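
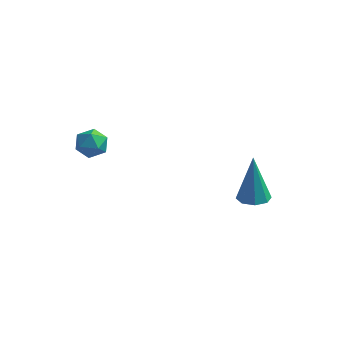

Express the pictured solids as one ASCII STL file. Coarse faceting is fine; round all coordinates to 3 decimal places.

solid 
facet normal 0.081 -0.178 -0.981
outer loop
vertex 1.97 1.988 -4.881
vertex 1.317 1.737 -4.889
vertex 1.606 2.368 -4.98
endloop
endfacet
facet normal 0.675 0.704 0.220
outer loop
vertex 1.97 1.988 -4.881
vertex 1.606 2.368 -4.98
vertex 1.143 2.123 -2.771
endloop
endfacet
facet normal 0.081 -0.179 -0.981
outer loop
vertex 1.606 2.368 -4.98
vertex 1.317 1.737 -4.889
vertex 1.072 2.378 -5.026
endloop
endfacet
facet normal 0.009 0.994 0.112
outer loop
vertex 1.606 2.368 -4.98
vertex 1.072 2.378 -5.026
vertex 1.143 2.123 -2.771
endloop
endfacet
facet normal 0.080 -0.179 -0.981
outer loop
vertex 1.072 2.378 -5.026
vertex 1.317 1.737 -4.889
vertex 0.682 2.013 -4.991
endloop
endfacet
facet normal -0.675 0.731 0.104
outer loop
vertex 1.072 2.378 -5.026
vertex 0.682 2.013 -4.991
vertex 1.143 2.123 -2.771
endloop
endfacet
facet normal 0.080 -0.178 -0.981
outer loop
vertex 0.682 2.013 -4.991
vertex 1.317 1.737 -4.889
vertex 0.663 1.486 -4.897
endloop
endfacet
facet normal -0.977 0.071 0.199
outer loop
vertex 0.682 2.013 -4.991
vertex 0.663 1.486 -4.897
vertex 1.143 2.123 -2.771
endloop
endfacet
facet normal 0.080 -0.178 -0.981
outer loop
vertex 0.663 1.486 -4.897
vertex 1.317 1.737 -4.889
vertex 1.028 1.106 -4.798
endloop
endfacet
facet normal -0.720 -0.603 0.343
outer loop
vertex 0.663 1.486 -4.897
vertex 1.028 1.106 -4.798
vertex 1.143 2.123 -2.771
endloop
endfacet
facet normal 0.081 -0.179 -0.981
outer loop
vertex 1.028 1.106 -4.798
vertex 1.317 1.737 -4.889
vertex 1.562 1.096 -4.752
endloop
endfacet
facet normal -0.055 -0.891 0.450
outer loop
vertex 1.028 1.106 -4.798
vertex 1.562 1.096 -4.752
vertex 1.143 2.123 -2.771
endloop
endfacet
facet normal 0.080 -0.179 -0.981
outer loop
vertex 1.562 1.096 -4.752
vertex 1.317 1.737 -4.889
vertex 1.952 1.461 -4.787
endloop
endfacet
facet normal 0.629 -0.628 0.459
outer loop
vertex 1.562 1.096 -4.752
vertex 1.952 1.461 -4.787
vertex 1.143 2.123 -2.771
endloop
endfacet
facet normal 0.080 -0.178 -0.981
outer loop
vertex 1.952 1.461 -4.787
vertex 1.317 1.737 -4.889
vertex 1.97 1.988 -4.881
endloop
endfacet
facet normal 0.931 0.033 0.363
outer loop
vertex 1.952 1.461 -4.787
vertex 1.97 1.988 -4.881
vertex 1.143 2.123 -2.771
endloop
endfacet
facet normal -0.985 0.154 -0.083
outer loop
vertex -4.304 -1.768 -0.062
vertex -4.399 -2.451 -0.204
vertex -4.42 -2.225 0.462
endloop
endfacet
facet normal -0.694 0.612 0.380
outer loop
vertex -4.304 -1.768 -0.062
vertex -4.42 -2.225 0.462
vertex -3.934 -1.72 0.536
endloop
endfacet
facet normal -0.188 0.982 0.037
outer loop
vertex -4.304 -1.768 -0.062
vertex -3.934 -1.72 0.536
vertex -3.613 -1.635 -0.085
endloop
endfacet
facet normal -0.166 0.752 -0.638
outer loop
vertex -4.304 -1.768 -0.062
vertex -3.613 -1.635 -0.085
vertex -3.9 -2.087 -0.543
endloop
endfacet
facet normal -0.659 0.240 -0.713
outer loop
vertex -4.304 -1.768 -0.062
vertex -3.9 -2.087 -0.543
vertex -4.399 -2.451 -0.204
endloop
endfacet
facet normal -0.379 0.234 0.895
outer loop
vertex -3.934 -1.72 0.536
vertex -4.42 -2.225 0.462
vertex -3.8 -2.373 0.763
endloop
endfacet
facet normal -0.848 -0.509 0.146
outer loop
vertex -4.42 -2.225 0.462
vertex -4.399 -2.451 -0.204
vertex -4.087 -2.825 0.305
endloop
endfacet
facet normal -0.323 -0.369 -0.872
outer loop
vertex -4.399 -2.451 -0.204
vertex -3.9 -2.087 -0.543
vertex -3.766 -2.74 -0.316
endloop
endfacet
facet normal 0.474 0.460 -0.751
outer loop
vertex -3.9 -2.087 -0.543
vertex -3.613 -1.635 -0.085
vertex -3.28 -2.235 -0.242
endloop
endfacet
facet normal 0.440 0.831 0.341
outer loop
vertex -3.613 -1.635 -0.085
vertex -3.934 -1.72 0.536
vertex -3.301 -2.009 0.424
endloop
endfacet
facet normal 0.166 -0.752 0.638
outer loop
vertex -3.396 -2.692 0.282
vertex -3.8 -2.373 0.763
vertex -4.087 -2.825 0.305
endloop
endfacet
facet normal 0.188 -0.982 -0.037
outer loop
vertex -3.396 -2.692 0.282
vertex -4.087 -2.825 0.305
vertex -3.766 -2.74 -0.316
endloop
endfacet
facet normal 0.694 -0.612 -0.380
outer loop
vertex -3.396 -2.692 0.282
vertex -3.766 -2.74 -0.316
vertex -3.28 -2.235 -0.242
endloop
endfacet
facet normal 0.985 -0.154 0.083
outer loop
vertex -3.396 -2.692 0.282
vertex -3.28 -2.235 -0.242
vertex -3.301 -2.009 0.424
endloop
endfacet
facet normal 0.659 -0.240 0.713
outer loop
vertex -3.396 -2.692 0.282
vertex -3.301 -2.009 0.424
vertex -3.8 -2.373 0.763
endloop
endfacet
facet normal -0.474 -0.460 0.751
outer loop
vertex -4.087 -2.825 0.305
vertex -3.8 -2.373 0.763
vertex -4.42 -2.225 0.462
endloop
endfacet
facet normal -0.440 -0.831 -0.341
outer loop
vertex -3.766 -2.74 -0.316
vertex -4.087 -2.825 0.305
vertex -4.399 -2.451 -0.204
endloop
endfacet
facet normal 0.379 -0.234 -0.895
outer loop
vertex -3.28 -2.235 -0.242
vertex -3.766 -2.74 -0.316
vertex -3.9 -2.087 -0.543
endloop
endfacet
facet normal 0.848 0.509 -0.146
outer loop
vertex -3.301 -2.009 0.424
vertex -3.28 -2.235 -0.242
vertex -3.613 -1.635 -0.085
endloop
endfacet
facet normal 0.323 0.369 0.872
outer loop
vertex -3.8 -2.373 0.763
vertex -3.301 -2.009 0.424
vertex -3.934 -1.72 0.536
endloop
endfacet

endsolid


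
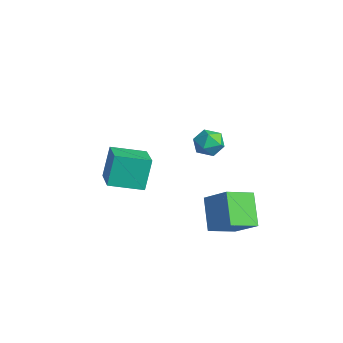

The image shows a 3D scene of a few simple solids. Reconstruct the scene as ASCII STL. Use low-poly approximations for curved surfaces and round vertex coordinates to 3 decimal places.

solid 
facet normal -0.682 0.218 0.698
outer loop
vertex 1.803 2.073 -1.025
vertex 1.674 3.612 -1.633
vertex 0.488 1.523 -2.139
endloop
endfacet
facet normal 0.077 -0.927 0.366
outer loop
vertex 1.846 1.088 -3.527
vertex 1.803 2.073 -1.025
vertex 0.488 1.523 -2.139
endloop
endfacet
facet normal -0.682 0.218 0.698
outer loop
vertex 0.488 1.523 -2.139
vertex 1.674 3.612 -1.633
vertex 0.359 3.062 -2.747
endloop
endfacet
facet normal -0.727 -0.304 -0.616
outer loop
vertex 0.359 3.062 -2.747
vertex 1.846 1.088 -3.527
vertex 0.488 1.523 -2.139
endloop
endfacet
facet normal 0.727 0.304 0.616
outer loop
vertex 1.803 2.073 -1.025
vertex 3.032 3.177 -3.021
vertex 1.674 3.612 -1.633
endloop
endfacet
facet normal 0.077 -0.927 0.366
outer loop
vertex 3.161 1.638 -2.413
vertex 1.803 2.073 -1.025
vertex 1.846 1.088 -3.527
endloop
endfacet
facet normal 0.727 0.304 0.616
outer loop
vertex 3.161 1.638 -2.413
vertex 3.032 3.177 -3.021
vertex 1.803 2.073 -1.025
endloop
endfacet
facet normal -0.077 0.927 -0.366
outer loop
vertex 1.674 3.612 -1.633
vertex 3.032 3.177 -3.021
vertex 0.359 3.062 -2.747
endloop
endfacet
facet normal -0.727 -0.304 -0.616
outer loop
vertex 1.717 2.627 -4.135
vertex 1.846 1.088 -3.527
vertex 0.359 3.062 -2.747
endloop
endfacet
facet normal -0.077 0.927 -0.366
outer loop
vertex 0.359 3.062 -2.747
vertex 3.032 3.177 -3.021
vertex 1.717 2.627 -4.135
endloop
endfacet
facet normal 0.682 -0.218 -0.698
outer loop
vertex 1.717 2.627 -4.135
vertex 3.161 1.638 -2.413
vertex 1.846 1.088 -3.527
endloop
endfacet
facet normal 0.682 -0.218 -0.698
outer loop
vertex 3.032 3.177 -3.021
vertex 3.161 1.638 -2.413
vertex 1.717 2.627 -4.135
endloop
endfacet
facet normal -0.975 0.167 0.144
outer loop
vertex 0.703 1.931 2.24
vertex 0.544 1.102 2.124
vertex 0.71 1.399 2.905
endloop
endfacet
facet normal -0.580 0.633 0.513
outer loop
vertex 0.703 1.931 2.24
vertex 0.71 1.399 2.905
vertex 1.308 2.002 2.836
endloop
endfacet
facet normal -0.166 0.985 0.051
outer loop
vertex 0.703 1.931 2.24
vertex 1.308 2.002 2.836
vertex 1.51 2.079 2.012
endloop
endfacet
facet normal -0.306 0.737 -0.603
outer loop
vertex 0.703 1.931 2.24
vertex 1.51 2.079 2.012
vertex 1.038 1.523 1.572
endloop
endfacet
facet normal -0.806 0.231 -0.545
outer loop
vertex 0.703 1.931 2.24
vertex 1.038 1.523 1.572
vertex 0.544 1.102 2.124
endloop
endfacet
facet normal -0.156 0.263 0.952
outer loop
vertex 1.308 2.002 2.836
vertex 0.71 1.399 2.905
vertex 1.522 1.217 3.088
endloop
endfacet
facet normal -0.796 -0.490 0.356
outer loop
vertex 0.71 1.399 2.905
vertex 0.544 1.102 2.124
vertex 1.05 0.661 2.648
endloop
endfacet
facet normal -0.521 -0.386 -0.761
outer loop
vertex 0.544 1.102 2.124
vertex 1.038 1.523 1.572
vertex 1.252 0.738 1.824
endloop
endfacet
facet normal 0.289 0.431 -0.855
outer loop
vertex 1.038 1.523 1.572
vertex 1.51 2.079 2.012
vertex 1.85 1.341 1.755
endloop
endfacet
facet normal 0.515 0.833 0.204
outer loop
vertex 1.51 2.079 2.012
vertex 1.308 2.002 2.836
vertex 2.016 1.638 2.536
endloop
endfacet
facet normal 0.306 -0.737 0.603
outer loop
vertex 1.857 0.809 2.42
vertex 1.522 1.217 3.088
vertex 1.05 0.661 2.648
endloop
endfacet
facet normal 0.166 -0.985 -0.051
outer loop
vertex 1.857 0.809 2.42
vertex 1.05 0.661 2.648
vertex 1.252 0.738 1.824
endloop
endfacet
facet normal 0.580 -0.633 -0.513
outer loop
vertex 1.857 0.809 2.42
vertex 1.252 0.738 1.824
vertex 1.85 1.341 1.755
endloop
endfacet
facet normal 0.975 -0.167 -0.144
outer loop
vertex 1.857 0.809 2.42
vertex 1.85 1.341 1.755
vertex 2.016 1.638 2.536
endloop
endfacet
facet normal 0.806 -0.231 0.545
outer loop
vertex 1.857 0.809 2.42
vertex 2.016 1.638 2.536
vertex 1.522 1.217 3.088
endloop
endfacet
facet normal -0.289 -0.431 0.855
outer loop
vertex 1.05 0.661 2.648
vertex 1.522 1.217 3.088
vertex 0.71 1.399 2.905
endloop
endfacet
facet normal -0.515 -0.833 -0.204
outer loop
vertex 1.252 0.738 1.824
vertex 1.05 0.661 2.648
vertex 0.544 1.102 2.124
endloop
endfacet
facet normal 0.156 -0.263 -0.952
outer loop
vertex 1.85 1.341 1.755
vertex 1.252 0.738 1.824
vertex 1.038 1.523 1.572
endloop
endfacet
facet normal 0.796 0.490 -0.356
outer loop
vertex 2.016 1.638 2.536
vertex 1.85 1.341 1.755
vertex 1.51 2.079 2.012
endloop
endfacet
facet normal 0.521 0.386 0.761
outer loop
vertex 1.522 1.217 3.088
vertex 2.016 1.638 2.536
vertex 1.308 2.002 2.836
endloop
endfacet
facet normal -0.914 0.266 -0.306
outer loop
vertex -4.978 -1.077 -1.017
vertex -4.328 0.654 -1.456
vertex -4.57 -1.67 -2.753
endloop
endfacet
facet normal -0.342 -0.911 0.231
outer loop
vertex -2.632 -2.234 -2.104
vertex -4.978 -1.077 -1.017
vertex -4.57 -1.67 -2.753
endloop
endfacet
facet normal -0.914 0.266 -0.306
outer loop
vertex -4.57 -1.67 -2.753
vertex -4.328 0.654 -1.456
vertex -3.92 0.06 -3.192
endloop
endfacet
facet normal 0.217 -0.316 -0.924
outer loop
vertex -3.92 0.06 -3.192
vertex -2.632 -2.234 -2.104
vertex -4.57 -1.67 -2.753
endloop
endfacet
facet normal -0.217 0.316 0.924
outer loop
vertex -4.978 -1.077 -1.017
vertex -2.39 0.09 -0.807
vertex -4.328 0.654 -1.456
endloop
endfacet
facet normal -0.342 -0.911 0.231
outer loop
vertex -3.04 -1.64 -0.368
vertex -4.978 -1.077 -1.017
vertex -2.632 -2.234 -2.104
endloop
endfacet
facet normal -0.217 0.316 0.923
outer loop
vertex -3.04 -1.64 -0.368
vertex -2.39 0.09 -0.807
vertex -4.978 -1.077 -1.017
endloop
endfacet
facet normal 0.342 0.911 -0.231
outer loop
vertex -4.328 0.654 -1.456
vertex -2.39 0.09 -0.807
vertex -3.92 0.06 -3.192
endloop
endfacet
facet normal 0.218 -0.316 -0.924
outer loop
vertex -1.982 -0.503 -2.543
vertex -2.632 -2.234 -2.104
vertex -3.92 0.06 -3.192
endloop
endfacet
facet normal 0.342 0.911 -0.231
outer loop
vertex -3.92 0.06 -3.192
vertex -2.39 0.09 -0.807
vertex -1.982 -0.503 -2.543
endloop
endfacet
facet normal 0.914 -0.266 0.306
outer loop
vertex -1.982 -0.503 -2.543
vertex -3.04 -1.64 -0.368
vertex -2.632 -2.234 -2.104
endloop
endfacet
facet normal 0.914 -0.266 0.306
outer loop
vertex -2.39 0.09 -0.807
vertex -3.04 -1.64 -0.368
vertex -1.982 -0.503 -2.543
endloop
endfacet

endsolid


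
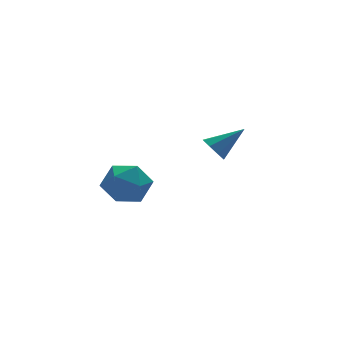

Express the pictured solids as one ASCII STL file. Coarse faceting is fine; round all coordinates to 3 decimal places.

solid 
facet normal -0.807 0.056 -0.587
outer loop
vertex 2.454 -1.972 2.894
vertex 2.065 -2.419 3.386
vertex 2.174 -1.66 3.309
endloop
endfacet
facet normal 0.620 0.768 -0.159
outer loop
vertex 2.454 -1.972 2.894
vertex 2.174 -1.66 3.309
vertex 3.535 -2.521 4.454
endloop
endfacet
facet normal -0.807 0.056 -0.587
outer loop
vertex 2.174 -1.66 3.309
vertex 2.065 -2.419 3.386
vertex 1.83 -1.793 3.769
endloop
endfacet
facet normal 0.212 0.885 0.414
outer loop
vertex 2.174 -1.66 3.309
vertex 1.83 -1.793 3.769
vertex 3.535 -2.521 4.454
endloop
endfacet
facet normal -0.808 0.056 -0.587
outer loop
vertex 1.83 -1.793 3.769
vertex 2.065 -2.419 3.386
vertex 1.624 -2.292 4.005
endloop
endfacet
facet normal -0.148 0.472 0.869
outer loop
vertex 1.83 -1.793 3.769
vertex 1.624 -2.292 4.005
vertex 3.535 -2.521 4.454
endloop
endfacet
facet normal -0.808 0.057 -0.587
outer loop
vertex 1.624 -2.292 4.005
vertex 2.065 -2.419 3.386
vertex 1.676 -2.866 3.878
endloop
endfacet
facet normal -0.249 -0.231 0.941
outer loop
vertex 1.624 -2.292 4.005
vertex 1.676 -2.866 3.878
vertex 3.535 -2.521 4.454
endloop
endfacet
facet normal -0.808 0.056 -0.587
outer loop
vertex 1.676 -2.866 3.878
vertex 2.065 -2.419 3.386
vertex 1.956 -3.177 3.463
endloop
endfacet
facet normal -0.031 -0.810 0.586
outer loop
vertex 1.676 -2.866 3.878
vertex 1.956 -3.177 3.463
vertex 3.535 -2.521 4.454
endloop
endfacet
facet normal -0.807 0.056 -0.587
outer loop
vertex 1.956 -3.177 3.463
vertex 2.065 -2.419 3.386
vertex 2.3 -3.044 3.003
endloop
endfacet
facet normal 0.376 -0.926 0.014
outer loop
vertex 1.956 -3.177 3.463
vertex 2.3 -3.044 3.003
vertex 3.535 -2.521 4.454
endloop
endfacet
facet normal -0.808 0.056 -0.587
outer loop
vertex 2.3 -3.044 3.003
vertex 2.065 -2.419 3.386
vertex 2.506 -2.545 2.767
endloop
endfacet
facet normal 0.736 -0.513 -0.442
outer loop
vertex 2.3 -3.044 3.003
vertex 2.506 -2.545 2.767
vertex 3.535 -2.521 4.454
endloop
endfacet
facet normal -0.808 0.057 -0.587
outer loop
vertex 2.506 -2.545 2.767
vertex 2.065 -2.419 3.386
vertex 2.454 -1.972 2.894
endloop
endfacet
facet normal 0.837 0.190 -0.513
outer loop
vertex 2.506 -2.545 2.767
vertex 2.454 -1.972 2.894
vertex 3.535 -2.521 4.454
endloop
endfacet
facet normal -0.789 0.235 0.567
outer loop
vertex -3.798 -3.601 2.873
vertex -3.406 -4.368 3.736
vertex -3.05 -3.202 3.749
endloop
endfacet
facet normal -0.600 0.785 0.154
outer loop
vertex -3.798 -3.601 2.873
vertex -3.05 -3.202 3.749
vertex -2.881 -2.846 2.594
endloop
endfacet
facet normal -0.630 0.571 -0.526
outer loop
vertex -3.798 -3.601 2.873
vertex -2.881 -2.846 2.594
vertex -3.133 -3.793 1.868
endloop
endfacet
facet normal -0.838 -0.112 -0.533
outer loop
vertex -3.798 -3.601 2.873
vertex -3.133 -3.793 1.868
vertex -3.457 -4.734 2.574
endloop
endfacet
facet normal -0.937 -0.319 0.142
outer loop
vertex -3.798 -3.601 2.873
vertex -3.457 -4.734 2.574
vertex -3.406 -4.368 3.736
endloop
endfacet
facet normal 0.078 0.949 0.304
outer loop
vertex -2.881 -2.846 2.594
vertex -3.05 -3.202 3.749
vertex -1.923 -3.146 3.286
endloop
endfacet
facet normal -0.229 0.059 0.972
outer loop
vertex -3.05 -3.202 3.749
vertex -3.406 -4.368 3.736
vertex -2.247 -4.087 3.992
endloop
endfacet
facet normal -0.467 -0.837 0.284
outer loop
vertex -3.406 -4.368 3.736
vertex -3.457 -4.734 2.574
vertex -2.499 -5.034 3.266
endloop
endfacet
facet normal -0.307 -0.501 -0.809
outer loop
vertex -3.457 -4.734 2.574
vertex -3.133 -3.793 1.868
vertex -2.33 -4.678 2.111
endloop
endfacet
facet normal 0.030 0.603 -0.797
outer loop
vertex -3.133 -3.793 1.868
vertex -2.881 -2.846 2.594
vertex -1.974 -3.512 2.124
endloop
endfacet
facet normal 0.838 0.112 0.533
outer loop
vertex -1.582 -4.279 2.987
vertex -1.923 -3.146 3.286
vertex -2.247 -4.087 3.992
endloop
endfacet
facet normal 0.630 -0.571 0.526
outer loop
vertex -1.582 -4.279 2.987
vertex -2.247 -4.087 3.992
vertex -2.499 -5.034 3.266
endloop
endfacet
facet normal 0.600 -0.785 -0.154
outer loop
vertex -1.582 -4.279 2.987
vertex -2.499 -5.034 3.266
vertex -2.33 -4.678 2.111
endloop
endfacet
facet normal 0.789 -0.235 -0.567
outer loop
vertex -1.582 -4.279 2.987
vertex -2.33 -4.678 2.111
vertex -1.974 -3.512 2.124
endloop
endfacet
facet normal 0.937 0.319 -0.142
outer loop
vertex -1.582 -4.279 2.987
vertex -1.974 -3.512 2.124
vertex -1.923 -3.146 3.286
endloop
endfacet
facet normal 0.307 0.501 0.809
outer loop
vertex -2.247 -4.087 3.992
vertex -1.923 -3.146 3.286
vertex -3.05 -3.202 3.749
endloop
endfacet
facet normal -0.030 -0.603 0.797
outer loop
vertex -2.499 -5.034 3.266
vertex -2.247 -4.087 3.992
vertex -3.406 -4.368 3.736
endloop
endfacet
facet normal -0.078 -0.949 -0.304
outer loop
vertex -2.33 -4.678 2.111
vertex -2.499 -5.034 3.266
vertex -3.457 -4.734 2.574
endloop
endfacet
facet normal 0.229 -0.059 -0.972
outer loop
vertex -1.974 -3.512 2.124
vertex -2.33 -4.678 2.111
vertex -3.133 -3.793 1.868
endloop
endfacet
facet normal 0.467 0.837 -0.284
outer loop
vertex -1.923 -3.146 3.286
vertex -1.974 -3.512 2.124
vertex -2.881 -2.846 2.594
endloop
endfacet

endsolid


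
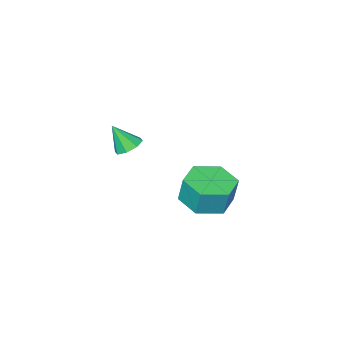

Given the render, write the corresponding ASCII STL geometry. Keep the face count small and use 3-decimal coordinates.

solid 
facet normal -0.348 0.407 -0.844
outer loop
vertex 2.078 -1.509 1.583
vertex 1.711 -1.22 1.874
vertex 2.227 -1.133 1.703
endloop
endfacet
facet normal 0.934 -0.353 -0.053
outer loop
vertex 2.078 -1.509 1.583
vertex 2.227 -1.133 1.703
vertex 2.089 -1.66 2.786
endloop
endfacet
facet normal -0.348 0.408 -0.844
outer loop
vertex 2.227 -1.133 1.703
vertex 1.711 -1.22 1.874
vertex 2.073 -0.809 1.923
endloop
endfacet
facet normal 0.929 0.272 0.251
outer loop
vertex 2.227 -1.133 1.703
vertex 2.073 -0.809 1.923
vertex 2.089 -1.66 2.786
endloop
endfacet
facet normal -0.350 0.408 -0.843
outer loop
vertex 2.073 -0.809 1.923
vertex 1.711 -1.22 1.874
vertex 1.708 -0.725 2.115
endloop
endfacet
facet normal 0.469 0.633 0.616
outer loop
vertex 2.073 -0.809 1.923
vertex 1.708 -0.725 2.115
vertex 2.089 -1.66 2.786
endloop
endfacet
facet normal -0.350 0.408 -0.843
outer loop
vertex 1.708 -0.725 2.115
vertex 1.711 -1.22 1.874
vertex 1.345 -0.931 2.166
endloop
endfacet
facet normal -0.180 0.524 0.832
outer loop
vertex 1.708 -0.725 2.115
vertex 1.345 -0.931 2.166
vertex 2.089 -1.66 2.786
endloop
endfacet
facet normal -0.350 0.408 -0.843
outer loop
vertex 1.345 -0.931 2.166
vertex 1.711 -1.22 1.874
vertex 1.196 -1.307 2.046
endloop
endfacet
facet normal -0.637 0.006 0.771
outer loop
vertex 1.345 -0.931 2.166
vertex 1.196 -1.307 2.046
vertex 2.089 -1.66 2.786
endloop
endfacet
facet normal -0.350 0.407 -0.843
outer loop
vertex 1.196 -1.307 2.046
vertex 1.711 -1.22 1.874
vertex 1.349 -1.631 1.826
endloop
endfacet
facet normal -0.632 -0.617 0.469
outer loop
vertex 1.196 -1.307 2.046
vertex 1.349 -1.631 1.826
vertex 2.089 -1.66 2.786
endloop
endfacet
facet normal -0.350 0.407 -0.844
outer loop
vertex 1.349 -1.631 1.826
vertex 1.711 -1.22 1.874
vertex 1.714 -1.715 1.634
endloop
endfacet
facet normal -0.172 -0.980 0.103
outer loop
vertex 1.349 -1.631 1.826
vertex 1.714 -1.715 1.634
vertex 2.089 -1.66 2.786
endloop
endfacet
facet normal -0.349 0.407 -0.844
outer loop
vertex 1.714 -1.715 1.634
vertex 1.711 -1.22 1.874
vertex 2.078 -1.509 1.583
endloop
endfacet
facet normal 0.477 -0.871 -0.114
outer loop
vertex 1.714 -1.715 1.634
vertex 2.078 -1.509 1.583
vertex 2.089 -1.66 2.786
endloop
endfacet
facet normal 0.028 -0.218 -0.975
outer loop
vertex 2.082 3.133 1.209
vertex 1.324 2.638 1.298
vertex 1.268 3.524 1.098
endloop
endfacet
facet normal 0.446 0.876 -0.184
outer loop
vertex 2.082 3.133 1.209
vertex 1.268 3.524 1.098
vertex 2.054 3.358 2.213
endloop
endfacet
facet normal 0.444 0.877 -0.183
outer loop
vertex 2.054 3.358 2.213
vertex 1.268 3.524 1.098
vertex 1.239 3.748 2.103
endloop
endfacet
facet normal -0.028 0.217 0.976
outer loop
vertex 2.054 3.358 2.213
vertex 1.239 3.748 2.103
vertex 1.296 2.862 2.302
endloop
endfacet
facet normal 0.028 -0.218 -0.975
outer loop
vertex 1.268 3.524 1.098
vertex 1.324 2.638 1.298
vertex 0.51 3.028 1.187
endloop
endfacet
facet normal -0.553 0.810 -0.196
outer loop
vertex 1.268 3.524 1.098
vertex 0.51 3.028 1.187
vertex 1.239 3.748 2.103
endloop
endfacet
facet normal -0.552 0.810 -0.197
outer loop
vertex 1.239 3.748 2.103
vertex 0.51 3.028 1.187
vertex 0.481 3.253 2.192
endloop
endfacet
facet normal -0.027 0.217 0.976
outer loop
vertex 1.239 3.748 2.103
vertex 0.481 3.253 2.192
vertex 1.296 2.862 2.302
endloop
endfacet
facet normal 0.028 -0.218 -0.975
outer loop
vertex 0.51 3.028 1.187
vertex 1.324 2.638 1.298
vertex 0.566 2.142 1.387
endloop
endfacet
facet normal -0.998 -0.066 -0.014
outer loop
vertex 0.51 3.028 1.187
vertex 0.566 2.142 1.387
vertex 0.481 3.253 2.192
endloop
endfacet
facet normal -0.998 -0.067 -0.013
outer loop
vertex 0.481 3.253 2.192
vertex 0.566 2.142 1.387
vertex 0.538 2.367 2.391
endloop
endfacet
facet normal -0.027 0.217 0.976
outer loop
vertex 0.481 3.253 2.192
vertex 0.538 2.367 2.391
vertex 1.296 2.862 2.302
endloop
endfacet
facet normal 0.028 -0.217 -0.976
outer loop
vertex 0.566 2.142 1.387
vertex 1.324 2.638 1.298
vertex 1.381 1.752 1.497
endloop
endfacet
facet normal -0.444 -0.877 0.184
outer loop
vertex 0.566 2.142 1.387
vertex 1.381 1.752 1.497
vertex 0.538 2.367 2.391
endloop
endfacet
facet normal -0.446 -0.876 0.182
outer loop
vertex 0.538 2.367 2.391
vertex 1.381 1.752 1.497
vertex 1.352 1.976 2.502
endloop
endfacet
facet normal -0.028 0.218 0.975
outer loop
vertex 0.538 2.367 2.391
vertex 1.352 1.976 2.502
vertex 1.296 2.862 2.302
endloop
endfacet
facet normal 0.027 -0.217 -0.976
outer loop
vertex 1.381 1.752 1.497
vertex 1.324 2.638 1.298
vertex 2.139 2.247 1.408
endloop
endfacet
facet normal 0.552 -0.810 0.197
outer loop
vertex 1.381 1.752 1.497
vertex 2.139 2.247 1.408
vertex 1.352 1.976 2.502
endloop
endfacet
facet normal 0.553 -0.810 0.197
outer loop
vertex 1.352 1.976 2.502
vertex 2.139 2.247 1.408
vertex 2.11 2.472 2.413
endloop
endfacet
facet normal -0.028 0.218 0.975
outer loop
vertex 1.352 1.976 2.502
vertex 2.11 2.472 2.413
vertex 1.296 2.862 2.302
endloop
endfacet
facet normal 0.027 -0.217 -0.976
outer loop
vertex 2.139 2.247 1.408
vertex 1.324 2.638 1.298
vertex 2.082 3.133 1.209
endloop
endfacet
facet normal 0.998 0.067 0.014
outer loop
vertex 2.139 2.247 1.408
vertex 2.082 3.133 1.209
vertex 2.11 2.472 2.413
endloop
endfacet
facet normal 0.998 0.066 0.013
outer loop
vertex 2.11 2.472 2.413
vertex 2.082 3.133 1.209
vertex 2.054 3.358 2.213
endloop
endfacet
facet normal -0.028 0.218 0.975
outer loop
vertex 2.11 2.472 2.413
vertex 2.054 3.358 2.213
vertex 1.296 2.862 2.302
endloop
endfacet

endsolid


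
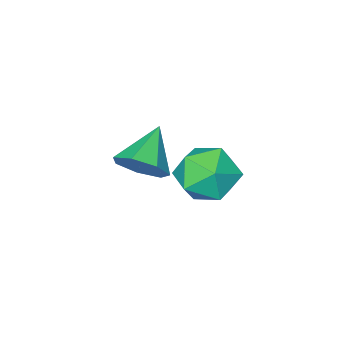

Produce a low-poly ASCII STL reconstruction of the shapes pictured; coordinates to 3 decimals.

solid 
facet normal -0.896 0.373 -0.242
outer loop
vertex -2.606 0.661 0.88
vertex -3.011 0.199 1.667
vertex -2.651 1.126 1.763
endloop
endfacet
facet normal -0.371 0.814 -0.447
outer loop
vertex -2.606 0.661 0.88
vertex -2.651 1.126 1.763
vertex -1.826 1.195 1.204
endloop
endfacet
facet normal 0.058 0.455 -0.889
outer loop
vertex -2.606 0.661 0.88
vertex -1.826 1.195 1.204
vertex -1.677 0.312 0.762
endloop
endfacet
facet normal -0.200 -0.208 -0.957
outer loop
vertex -2.606 0.661 0.88
vertex -1.677 0.312 0.762
vertex -2.41 -0.304 1.049
endloop
endfacet
facet normal -0.789 -0.258 -0.557
outer loop
vertex -2.606 0.661 0.88
vertex -2.41 -0.304 1.049
vertex -3.011 0.199 1.667
endloop
endfacet
facet normal 0.006 0.991 0.131
outer loop
vertex -1.826 1.195 1.204
vertex -2.651 1.126 1.763
vertex -1.75 1.064 2.191
endloop
endfacet
facet normal -0.842 0.279 0.462
outer loop
vertex -2.651 1.126 1.763
vertex -3.011 0.199 1.667
vertex -2.483 0.448 2.478
endloop
endfacet
facet normal -0.669 -0.742 -0.047
outer loop
vertex -3.011 0.199 1.667
vertex -2.41 -0.304 1.049
vertex -2.334 -0.435 2.036
endloop
endfacet
facet normal 0.284 -0.661 -0.694
outer loop
vertex -2.41 -0.304 1.049
vertex -1.677 0.312 0.762
vertex -1.509 -0.366 1.477
endloop
endfacet
facet normal 0.702 0.410 -0.583
outer loop
vertex -1.677 0.312 0.762
vertex -1.826 1.195 1.204
vertex -1.149 0.561 1.573
endloop
endfacet
facet normal 0.200 0.208 0.957
outer loop
vertex -1.554 0.099 2.36
vertex -1.75 1.064 2.191
vertex -2.483 0.448 2.478
endloop
endfacet
facet normal -0.058 -0.455 0.889
outer loop
vertex -1.554 0.099 2.36
vertex -2.483 0.448 2.478
vertex -2.334 -0.435 2.036
endloop
endfacet
facet normal 0.371 -0.814 0.447
outer loop
vertex -1.554 0.099 2.36
vertex -2.334 -0.435 2.036
vertex -1.509 -0.366 1.477
endloop
endfacet
facet normal 0.896 -0.373 0.242
outer loop
vertex -1.554 0.099 2.36
vertex -1.509 -0.366 1.477
vertex -1.149 0.561 1.573
endloop
endfacet
facet normal 0.789 0.258 0.557
outer loop
vertex -1.554 0.099 2.36
vertex -1.149 0.561 1.573
vertex -1.75 1.064 2.191
endloop
endfacet
facet normal -0.284 0.661 0.694
outer loop
vertex -2.483 0.448 2.478
vertex -1.75 1.064 2.191
vertex -2.651 1.126 1.763
endloop
endfacet
facet normal -0.702 -0.410 0.583
outer loop
vertex -2.334 -0.435 2.036
vertex -2.483 0.448 2.478
vertex -3.011 0.199 1.667
endloop
endfacet
facet normal -0.006 -0.991 -0.131
outer loop
vertex -1.509 -0.366 1.477
vertex -2.334 -0.435 2.036
vertex -2.41 -0.304 1.049
endloop
endfacet
facet normal 0.842 -0.279 -0.462
outer loop
vertex -1.149 0.561 1.573
vertex -1.509 -0.366 1.477
vertex -1.677 0.312 0.762
endloop
endfacet
facet normal 0.669 0.742 0.047
outer loop
vertex -1.75 1.064 2.191
vertex -1.149 0.561 1.573
vertex -1.826 1.195 1.204
endloop
endfacet
facet normal 0.726 0.370 -0.580
outer loop
vertex -1.642 -2.27 0.85
vertex -2.098 -2.459 0.159
vertex -2.099 -1.742 0.615
endloop
endfacet
facet normal -0.060 0.362 0.930
outer loop
vertex -1.642 -2.27 0.85
vertex -2.099 -1.742 0.615
vertex -3.202 -3.021 1.041
endloop
endfacet
facet normal 0.725 0.370 -0.580
outer loop
vertex -2.099 -1.742 0.615
vertex -2.098 -2.459 0.159
vertex -2.556 -1.754 0.036
endloop
endfacet
facet normal -0.594 0.664 0.455
outer loop
vertex -2.099 -1.742 0.615
vertex -2.556 -1.754 0.036
vertex -3.202 -3.021 1.041
endloop
endfacet
facet normal 0.725 0.370 -0.581
outer loop
vertex -2.556 -1.754 0.036
vertex -2.098 -2.459 0.159
vertex -2.668 -2.297 -0.45
endloop
endfacet
facet normal -0.926 0.340 -0.166
outer loop
vertex -2.556 -1.754 0.036
vertex -2.668 -2.297 -0.45
vertex -3.202 -3.021 1.041
endloop
endfacet
facet normal 0.725 0.369 -0.581
outer loop
vertex -2.668 -2.297 -0.45
vertex -2.098 -2.459 0.159
vertex -2.352 -2.962 -0.478
endloop
endfacet
facet normal -0.807 -0.364 -0.466
outer loop
vertex -2.668 -2.297 -0.45
vertex -2.352 -2.962 -0.478
vertex -3.202 -3.021 1.041
endloop
endfacet
facet normal 0.725 0.369 -0.581
outer loop
vertex -2.352 -2.962 -0.478
vertex -2.098 -2.459 0.159
vertex -1.844 -3.249 -0.026
endloop
endfacet
facet normal -0.326 -0.920 -0.218
outer loop
vertex -2.352 -2.962 -0.478
vertex -1.844 -3.249 -0.026
vertex -3.202 -3.021 1.041
endloop
endfacet
facet normal 0.726 0.369 -0.580
outer loop
vertex -1.844 -3.249 -0.026
vertex -2.098 -2.459 0.159
vertex -1.528 -2.941 0.565
endloop
endfacet
facet normal 0.154 -0.908 0.390
outer loop
vertex -1.844 -3.249 -0.026
vertex -1.528 -2.941 0.565
vertex -3.202 -3.021 1.041
endloop
endfacet
facet normal 0.726 0.370 -0.580
outer loop
vertex -1.528 -2.941 0.565
vertex -2.098 -2.459 0.159
vertex -1.642 -2.27 0.85
endloop
endfacet
facet normal 0.272 -0.337 0.901
outer loop
vertex -1.528 -2.941 0.565
vertex -1.642 -2.27 0.85
vertex -3.202 -3.021 1.041
endloop
endfacet

endsolid


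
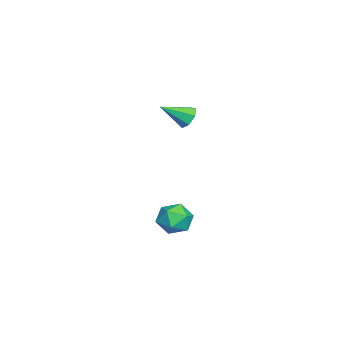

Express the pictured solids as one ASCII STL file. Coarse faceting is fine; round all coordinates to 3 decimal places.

solid 
facet normal -0.749 0.500 0.434
outer loop
vertex 0.923 2.99 -0.791
vertex 1.386 3.162 -0.19
vertex 1.35 3.64 -0.803
endloop
endfacet
facet normal -0.806 0.524 -0.276
outer loop
vertex 0.923 2.99 -0.791
vertex 1.35 3.64 -0.803
vertex 1.287 3.205 -1.444
endloop
endfacet
facet normal -0.843 -0.145 -0.518
outer loop
vertex 0.923 2.99 -0.791
vertex 1.287 3.205 -1.444
vertex 1.284 2.457 -1.229
endloop
endfacet
facet normal -0.810 -0.585 0.044
outer loop
vertex 0.923 2.99 -0.791
vertex 1.284 2.457 -1.229
vertex 1.345 2.431 -0.453
endloop
endfacet
facet normal -0.752 -0.185 0.632
outer loop
vertex 0.923 2.99 -0.791
vertex 1.345 2.431 -0.453
vertex 1.386 3.162 -0.19
endloop
endfacet
facet normal -0.209 0.819 -0.535
outer loop
vertex 1.287 3.205 -1.444
vertex 1.35 3.64 -0.803
vertex 1.975 3.509 -1.247
endloop
endfacet
facet normal -0.119 0.780 0.615
outer loop
vertex 1.35 3.64 -0.803
vertex 1.386 3.162 -0.19
vertex 2.036 3.483 -0.471
endloop
endfacet
facet normal -0.122 -0.330 0.936
outer loop
vertex 1.386 3.162 -0.19
vertex 1.345 2.431 -0.453
vertex 2.033 2.735 -0.256
endloop
endfacet
facet normal -0.216 -0.976 -0.016
outer loop
vertex 1.345 2.431 -0.453
vertex 1.284 2.457 -1.229
vertex 1.97 2.3 -0.897
endloop
endfacet
facet normal -0.269 -0.265 -0.926
outer loop
vertex 1.284 2.457 -1.229
vertex 1.287 3.205 -1.444
vertex 1.934 2.778 -1.51
endloop
endfacet
facet normal 0.810 0.585 -0.044
outer loop
vertex 2.397 2.95 -0.909
vertex 1.975 3.509 -1.247
vertex 2.036 3.483 -0.471
endloop
endfacet
facet normal 0.843 0.145 0.518
outer loop
vertex 2.397 2.95 -0.909
vertex 2.036 3.483 -0.471
vertex 2.033 2.735 -0.256
endloop
endfacet
facet normal 0.806 -0.524 0.276
outer loop
vertex 2.397 2.95 -0.909
vertex 2.033 2.735 -0.256
vertex 1.97 2.3 -0.897
endloop
endfacet
facet normal 0.749 -0.500 -0.434
outer loop
vertex 2.397 2.95 -0.909
vertex 1.97 2.3 -0.897
vertex 1.934 2.778 -1.51
endloop
endfacet
facet normal 0.752 0.185 -0.632
outer loop
vertex 2.397 2.95 -0.909
vertex 1.934 2.778 -1.51
vertex 1.975 3.509 -1.247
endloop
endfacet
facet normal 0.216 0.976 0.016
outer loop
vertex 2.036 3.483 -0.471
vertex 1.975 3.509 -1.247
vertex 1.35 3.64 -0.803
endloop
endfacet
facet normal 0.269 0.265 0.926
outer loop
vertex 2.033 2.735 -0.256
vertex 2.036 3.483 -0.471
vertex 1.386 3.162 -0.19
endloop
endfacet
facet normal 0.209 -0.819 0.535
outer loop
vertex 1.97 2.3 -0.897
vertex 2.033 2.735 -0.256
vertex 1.345 2.431 -0.453
endloop
endfacet
facet normal 0.119 -0.780 -0.615
outer loop
vertex 1.934 2.778 -1.51
vertex 1.97 2.3 -0.897
vertex 1.284 2.457 -1.229
endloop
endfacet
facet normal 0.122 0.330 -0.936
outer loop
vertex 1.975 3.509 -1.247
vertex 1.934 2.778 -1.51
vertex 1.287 3.205 -1.444
endloop
endfacet
facet normal -0.302 0.793 -0.529
outer loop
vertex -3.156 2.59 1.583
vertex -3.461 2.778 2.039
vertex -2.91 2.895 1.9
endloop
endfacet
facet normal 0.873 -0.353 -0.338
outer loop
vertex -3.156 2.59 1.583
vertex -2.91 2.895 1.9
vertex -3.059 1.722 2.741
endloop
endfacet
facet normal -0.302 0.793 -0.529
outer loop
vertex -2.91 2.895 1.9
vertex -3.461 2.778 2.039
vertex -3.08 3.111 2.321
endloop
endfacet
facet normal 0.940 0.112 0.322
outer loop
vertex -2.91 2.895 1.9
vertex -3.08 3.111 2.321
vertex -3.059 1.722 2.741
endloop
endfacet
facet normal -0.303 0.794 -0.528
outer loop
vertex -3.08 3.111 2.321
vertex -3.461 2.778 2.039
vertex -3.536 3.076 2.53
endloop
endfacet
facet normal 0.384 0.273 0.882
outer loop
vertex -3.08 3.111 2.321
vertex -3.536 3.076 2.53
vertex -3.059 1.722 2.741
endloop
endfacet
facet normal -0.302 0.794 -0.528
outer loop
vertex -3.536 3.076 2.53
vertex -3.461 2.778 2.039
vertex -3.936 2.817 2.369
endloop
endfacet
facet normal -0.379 0.011 0.925
outer loop
vertex -3.536 3.076 2.53
vertex -3.936 2.817 2.369
vertex -3.059 1.722 2.741
endloop
endfacet
facet normal -0.302 0.793 -0.528
outer loop
vertex -3.936 2.817 2.369
vertex -3.461 2.778 2.039
vertex -3.978 2.528 1.959
endloop
endfacet
facet normal -0.773 -0.478 0.416
outer loop
vertex -3.936 2.817 2.369
vertex -3.978 2.528 1.959
vertex -3.059 1.722 2.741
endloop
endfacet
facet normal -0.302 0.794 -0.528
outer loop
vertex -3.978 2.528 1.959
vertex -3.461 2.778 2.039
vertex -3.631 2.427 1.609
endloop
endfacet
facet normal -0.502 -0.825 -0.260
outer loop
vertex -3.978 2.528 1.959
vertex -3.631 2.427 1.609
vertex -3.059 1.722 2.741
endloop
endfacet
facet normal -0.301 0.794 -0.529
outer loop
vertex -3.631 2.427 1.609
vertex -3.461 2.778 2.039
vertex -3.156 2.59 1.583
endloop
endfacet
facet normal 0.231 -0.769 -0.596
outer loop
vertex -3.631 2.427 1.609
vertex -3.156 2.59 1.583
vertex -3.059 1.722 2.741
endloop
endfacet

endsolid


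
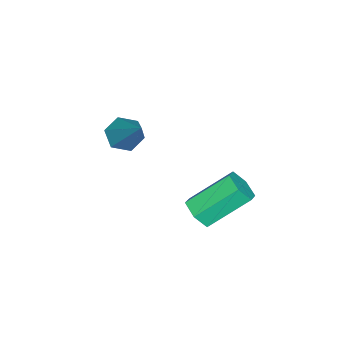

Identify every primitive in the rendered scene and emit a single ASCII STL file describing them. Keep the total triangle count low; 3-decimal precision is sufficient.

solid 
facet normal 0.475 -0.624 -0.621
outer loop
vertex -1.948 -0.772 -1.434
vertex -2.287 -1.188 -1.275
vertex -2.427 -0.863 -1.709
endloop
endfacet
facet normal 0.206 0.764 -0.612
outer loop
vertex -1.948 -0.772 -1.434
vertex -2.427 -0.863 -1.709
vertex -2.673 0.184 -0.484
endloop
endfacet
facet normal 0.206 0.764 -0.612
outer loop
vertex -2.673 0.184 -0.484
vertex -2.427 -0.863 -1.709
vertex -3.152 0.093 -0.759
endloop
endfacet
facet normal -0.475 0.625 0.620
outer loop
vertex -2.673 0.184 -0.484
vertex -3.152 0.093 -0.759
vertex -3.013 -0.232 -0.325
endloop
endfacet
facet normal 0.474 -0.625 -0.621
outer loop
vertex -2.427 -0.863 -1.709
vertex -2.287 -1.188 -1.275
vertex -2.767 -1.279 -1.55
endloop
endfacet
facet normal -0.638 0.242 -0.731
outer loop
vertex -2.427 -0.863 -1.709
vertex -2.767 -1.279 -1.55
vertex -3.152 0.093 -0.759
endloop
endfacet
facet normal -0.638 0.242 -0.731
outer loop
vertex -3.152 0.093 -0.759
vertex -2.767 -1.279 -1.55
vertex -3.492 -0.323 -0.6
endloop
endfacet
facet normal -0.475 0.625 0.620
outer loop
vertex -3.152 0.093 -0.759
vertex -3.492 -0.323 -0.6
vertex -3.013 -0.232 -0.325
endloop
endfacet
facet normal 0.474 -0.625 -0.621
outer loop
vertex -2.767 -1.279 -1.55
vertex -2.287 -1.188 -1.275
vertex -2.627 -1.604 -1.116
endloop
endfacet
facet normal -0.844 -0.522 -0.119
outer loop
vertex -2.767 -1.279 -1.55
vertex -2.627 -1.604 -1.116
vertex -3.492 -0.323 -0.6
endloop
endfacet
facet normal -0.844 -0.522 -0.119
outer loop
vertex -3.492 -0.323 -0.6
vertex -2.627 -1.604 -1.116
vertex -3.352 -0.648 -0.166
endloop
endfacet
facet normal -0.475 0.624 0.621
outer loop
vertex -3.492 -0.323 -0.6
vertex -3.352 -0.648 -0.166
vertex -3.013 -0.232 -0.325
endloop
endfacet
facet normal 0.475 -0.625 -0.620
outer loop
vertex -2.627 -1.604 -1.116
vertex -2.287 -1.188 -1.275
vertex -2.148 -1.513 -0.841
endloop
endfacet
facet normal -0.206 -0.764 0.612
outer loop
vertex -2.627 -1.604 -1.116
vertex -2.148 -1.513 -0.841
vertex -3.352 -0.648 -0.166
endloop
endfacet
facet normal -0.206 -0.764 0.612
outer loop
vertex -3.352 -0.648 -0.166
vertex -2.148 -1.513 -0.841
vertex -2.873 -0.557 0.109
endloop
endfacet
facet normal -0.475 0.624 0.621
outer loop
vertex -3.352 -0.648 -0.166
vertex -2.873 -0.557 0.109
vertex -3.013 -0.232 -0.325
endloop
endfacet
facet normal 0.475 -0.625 -0.620
outer loop
vertex -2.148 -1.513 -0.841
vertex -2.287 -1.188 -1.275
vertex -1.808 -1.097 -1.0
endloop
endfacet
facet normal 0.638 -0.242 0.731
outer loop
vertex -2.148 -1.513 -0.841
vertex -1.808 -1.097 -1.0
vertex -2.873 -0.557 0.109
endloop
endfacet
facet normal 0.638 -0.242 0.731
outer loop
vertex -2.873 -0.557 0.109
vertex -1.808 -1.097 -1.0
vertex -2.533 -0.141 -0.05
endloop
endfacet
facet normal -0.474 0.625 0.621
outer loop
vertex -2.873 -0.557 0.109
vertex -2.533 -0.141 -0.05
vertex -3.013 -0.232 -0.325
endloop
endfacet
facet normal 0.475 -0.624 -0.621
outer loop
vertex -1.808 -1.097 -1.0
vertex -2.287 -1.188 -1.275
vertex -1.948 -0.772 -1.434
endloop
endfacet
facet normal 0.844 0.522 0.119
outer loop
vertex -1.808 -1.097 -1.0
vertex -1.948 -0.772 -1.434
vertex -2.533 -0.141 -0.05
endloop
endfacet
facet normal 0.844 0.522 0.119
outer loop
vertex -2.533 -0.141 -0.05
vertex -1.948 -0.772 -1.434
vertex -2.673 0.184 -0.484
endloop
endfacet
facet normal -0.474 0.625 0.621
outer loop
vertex -2.533 -0.141 -0.05
vertex -2.673 0.184 -0.484
vertex -3.013 -0.232 -0.325
endloop
endfacet
facet normal -0.464 -0.520 -0.717
outer loop
vertex -2.99 -3.522 -0.079
vertex -3.248 -3.849 0.325
vertex -3.504 -3.363 0.138
endloop
endfacet
facet normal 0.126 0.919 -0.374
outer loop
vertex -2.99 -3.522 -0.079
vertex -3.504 -3.363 0.138
vertex -2.412 -2.911 1.615
endloop
endfacet
facet normal -0.464 -0.520 -0.717
outer loop
vertex -3.504 -3.363 0.138
vertex -3.248 -3.849 0.325
vertex -3.761 -3.69 0.542
endloop
endfacet
facet normal -0.614 0.757 0.222
outer loop
vertex -3.504 -3.363 0.138
vertex -3.761 -3.69 0.542
vertex -2.412 -2.911 1.615
endloop
endfacet
facet normal -0.464 -0.521 -0.716
outer loop
vertex -3.761 -3.69 0.542
vertex -3.248 -3.849 0.325
vertex -3.505 -4.175 0.729
endloop
endfacet
facet normal -0.615 -0.021 0.788
outer loop
vertex -3.761 -3.69 0.542
vertex -3.505 -4.175 0.729
vertex -2.412 -2.911 1.615
endloop
endfacet
facet normal -0.464 -0.521 -0.716
outer loop
vertex -3.505 -4.175 0.729
vertex -3.248 -3.849 0.325
vertex -2.992 -4.334 0.512
endloop
endfacet
facet normal 0.123 -0.639 0.759
outer loop
vertex -3.505 -4.175 0.729
vertex -2.992 -4.334 0.512
vertex -2.412 -2.911 1.615
endloop
endfacet
facet normal -0.464 -0.521 -0.717
outer loop
vertex -2.992 -4.334 0.512
vertex -3.248 -3.849 0.325
vertex -2.734 -4.008 0.108
endloop
endfacet
facet normal 0.862 -0.479 0.164
outer loop
vertex -2.992 -4.334 0.512
vertex -2.734 -4.008 0.108
vertex -2.412 -2.911 1.615
endloop
endfacet
facet normal -0.464 -0.520 -0.717
outer loop
vertex -2.734 -4.008 0.108
vertex -3.248 -3.849 0.325
vertex -2.99 -3.522 -0.079
endloop
endfacet
facet normal 0.864 0.300 -0.403
outer loop
vertex -2.734 -4.008 0.108
vertex -2.99 -3.522 -0.079
vertex -2.412 -2.911 1.615
endloop
endfacet

endsolid


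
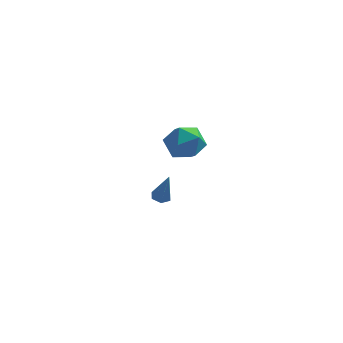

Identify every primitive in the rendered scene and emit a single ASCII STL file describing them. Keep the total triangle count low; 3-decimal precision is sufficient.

solid 
facet normal -0.280 0.242 -0.929
outer loop
vertex 1.813 2.412 -4.584
vertex 1.259 2.531 -4.386
vertex 1.673 2.965 -4.398
endloop
endfacet
facet normal 0.971 0.236 0.030
outer loop
vertex 1.813 2.412 -4.584
vertex 1.673 2.965 -4.398
vertex 1.841 2.029 -2.454
endloop
endfacet
facet normal -0.279 0.240 -0.930
outer loop
vertex 1.673 2.965 -4.398
vertex 1.259 2.531 -4.386
vertex 1.119 3.084 -4.201
endloop
endfacet
facet normal 0.323 0.863 0.388
outer loop
vertex 1.673 2.965 -4.398
vertex 1.119 3.084 -4.201
vertex 1.841 2.029 -2.454
endloop
endfacet
facet normal -0.279 0.240 -0.930
outer loop
vertex 1.119 3.084 -4.201
vertex 1.259 2.531 -4.386
vertex 0.705 2.65 -4.189
endloop
endfacet
facet normal -0.580 0.569 0.583
outer loop
vertex 1.119 3.084 -4.201
vertex 0.705 2.65 -4.189
vertex 1.841 2.029 -2.454
endloop
endfacet
facet normal -0.279 0.240 -0.930
outer loop
vertex 0.705 2.65 -4.189
vertex 1.259 2.531 -4.386
vertex 0.845 2.097 -4.374
endloop
endfacet
facet normal -0.836 -0.352 0.421
outer loop
vertex 0.705 2.65 -4.189
vertex 0.845 2.097 -4.374
vertex 1.841 2.029 -2.454
endloop
endfacet
facet normal -0.281 0.242 -0.929
outer loop
vertex 0.845 2.097 -4.374
vertex 1.259 2.531 -4.386
vertex 1.398 1.978 -4.572
endloop
endfacet
facet normal -0.188 -0.980 0.063
outer loop
vertex 0.845 2.097 -4.374
vertex 1.398 1.978 -4.572
vertex 1.841 2.029 -2.454
endloop
endfacet
facet normal -0.280 0.242 -0.929
outer loop
vertex 1.398 1.978 -4.572
vertex 1.259 2.531 -4.386
vertex 1.813 2.412 -4.584
endloop
endfacet
facet normal 0.715 -0.687 -0.133
outer loop
vertex 1.398 1.978 -4.572
vertex 1.813 2.412 -4.584
vertex 1.841 2.029 -2.454
endloop
endfacet
facet normal -0.745 0.106 0.659
outer loop
vertex 3.143 -2.219 3.622
vertex 2.779 -3.349 3.393
vertex 3.585 -3.139 4.27
endloop
endfacet
facet normal -0.183 0.506 0.843
outer loop
vertex 3.143 -2.219 3.622
vertex 3.585 -3.139 4.27
vertex 4.32 -2.254 3.899
endloop
endfacet
facet normal -0.043 0.952 0.303
outer loop
vertex 3.143 -2.219 3.622
vertex 4.32 -2.254 3.899
vertex 3.969 -1.917 2.792
endloop
endfacet
facet normal -0.518 0.828 -0.214
outer loop
vertex 3.143 -2.219 3.622
vertex 3.969 -1.917 2.792
vertex 3.017 -2.594 2.479
endloop
endfacet
facet normal -0.952 0.306 0.005
outer loop
vertex 3.143 -2.219 3.622
vertex 3.017 -2.594 2.479
vertex 2.779 -3.349 3.393
endloop
endfacet
facet normal 0.378 0.073 0.923
outer loop
vertex 4.32 -2.254 3.899
vertex 3.585 -3.139 4.27
vertex 4.683 -3.406 3.841
endloop
endfacet
facet normal -0.530 -0.573 0.625
outer loop
vertex 3.585 -3.139 4.27
vertex 2.779 -3.349 3.393
vertex 3.731 -4.083 3.528
endloop
endfacet
facet normal -0.866 -0.251 -0.433
outer loop
vertex 2.779 -3.349 3.393
vertex 3.017 -2.594 2.479
vertex 3.38 -3.746 2.421
endloop
endfacet
facet normal -0.163 0.594 -0.788
outer loop
vertex 3.017 -2.594 2.479
vertex 3.969 -1.917 2.792
vertex 4.115 -2.861 2.05
endloop
endfacet
facet normal 0.605 0.794 0.050
outer loop
vertex 3.969 -1.917 2.792
vertex 4.32 -2.254 3.899
vertex 4.921 -2.651 2.927
endloop
endfacet
facet normal 0.518 -0.828 0.214
outer loop
vertex 4.557 -3.781 2.698
vertex 4.683 -3.406 3.841
vertex 3.731 -4.083 3.528
endloop
endfacet
facet normal 0.043 -0.952 -0.303
outer loop
vertex 4.557 -3.781 2.698
vertex 3.731 -4.083 3.528
vertex 3.38 -3.746 2.421
endloop
endfacet
facet normal 0.183 -0.506 -0.843
outer loop
vertex 4.557 -3.781 2.698
vertex 3.38 -3.746 2.421
vertex 4.115 -2.861 2.05
endloop
endfacet
facet normal 0.745 -0.106 -0.659
outer loop
vertex 4.557 -3.781 2.698
vertex 4.115 -2.861 2.05
vertex 4.921 -2.651 2.927
endloop
endfacet
facet normal 0.952 -0.306 -0.005
outer loop
vertex 4.557 -3.781 2.698
vertex 4.921 -2.651 2.927
vertex 4.683 -3.406 3.841
endloop
endfacet
facet normal 0.163 -0.594 0.788
outer loop
vertex 3.731 -4.083 3.528
vertex 4.683 -3.406 3.841
vertex 3.585 -3.139 4.27
endloop
endfacet
facet normal -0.605 -0.794 -0.050
outer loop
vertex 3.38 -3.746 2.421
vertex 3.731 -4.083 3.528
vertex 2.779 -3.349 3.393
endloop
endfacet
facet normal -0.378 -0.073 -0.923
outer loop
vertex 4.115 -2.861 2.05
vertex 3.38 -3.746 2.421
vertex 3.017 -2.594 2.479
endloop
endfacet
facet normal 0.530 0.573 -0.625
outer loop
vertex 4.921 -2.651 2.927
vertex 4.115 -2.861 2.05
vertex 3.969 -1.917 2.792
endloop
endfacet
facet normal 0.866 0.251 0.433
outer loop
vertex 4.683 -3.406 3.841
vertex 4.921 -2.651 2.927
vertex 4.32 -2.254 3.899
endloop
endfacet

endsolid


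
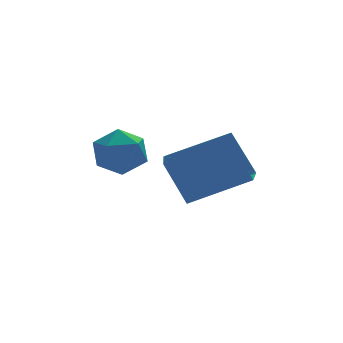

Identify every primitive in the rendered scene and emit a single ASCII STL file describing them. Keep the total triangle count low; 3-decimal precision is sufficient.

solid 
facet normal -0.939 0.051 -0.341
outer loop
vertex -2.253 -1.072 1.18
vertex -1.871 0.153 0.311
vertex -1.889 -1.994 0.041
endloop
endfacet
facet normal -0.246 -0.790 0.561
outer loop
vertex -0.049 -2.093 0.709
vertex -2.253 -1.072 1.18
vertex -1.889 -1.994 0.041
endloop
endfacet
facet normal -0.939 0.051 -0.341
outer loop
vertex -1.889 -1.994 0.041
vertex -1.871 0.153 0.311
vertex -1.507 -0.768 -0.828
endloop
endfacet
facet normal 0.241 -0.610 -0.755
outer loop
vertex -1.507 -0.768 -0.828
vertex -0.049 -2.093 0.709
vertex -1.889 -1.994 0.041
endloop
endfacet
facet normal -0.241 0.610 0.755
outer loop
vertex -2.253 -1.072 1.18
vertex -0.031 0.054 0.979
vertex -1.871 0.153 0.311
endloop
endfacet
facet normal -0.246 -0.791 0.561
outer loop
vertex -0.413 -1.172 1.848
vertex -2.253 -1.072 1.18
vertex -0.049 -2.093 0.709
endloop
endfacet
facet normal -0.241 0.610 0.755
outer loop
vertex -0.413 -1.172 1.848
vertex -0.031 0.054 0.979
vertex -2.253 -1.072 1.18
endloop
endfacet
facet normal 0.246 0.791 -0.561
outer loop
vertex -1.871 0.153 0.311
vertex -0.031 0.054 0.979
vertex -1.507 -0.768 -0.828
endloop
endfacet
facet normal 0.241 -0.610 -0.755
outer loop
vertex 0.333 -0.868 -0.16
vertex -0.049 -2.093 0.709
vertex -1.507 -0.768 -0.828
endloop
endfacet
facet normal 0.247 0.790 -0.561
outer loop
vertex -1.507 -0.768 -0.828
vertex -0.031 0.054 0.979
vertex 0.333 -0.868 -0.16
endloop
endfacet
facet normal 0.939 -0.051 0.341
outer loop
vertex 0.333 -0.868 -0.16
vertex -0.413 -1.172 1.848
vertex -0.049 -2.093 0.709
endloop
endfacet
facet normal 0.939 -0.051 0.341
outer loop
vertex -0.031 0.054 0.979
vertex -0.413 -1.172 1.848
vertex 0.333 -0.868 -0.16
endloop
endfacet
facet normal -0.886 0.373 -0.276
outer loop
vertex -3.732 -0.436 0.987
vertex -4.086 -1.159 1.146
vertex -4.03 -0.591 1.735
endloop
endfacet
facet normal -0.468 0.883 -0.004
outer loop
vertex -3.732 -0.436 0.987
vertex -4.03 -0.591 1.735
vertex -3.309 -0.209 1.651
endloop
endfacet
facet normal 0.130 0.910 -0.394
outer loop
vertex -3.732 -0.436 0.987
vertex -3.309 -0.209 1.651
vertex -2.919 -0.542 1.011
endloop
endfacet
facet normal 0.081 0.417 -0.905
outer loop
vertex -3.732 -0.436 0.987
vertex -2.919 -0.542 1.011
vertex -3.399 -1.128 0.698
endloop
endfacet
facet normal -0.547 0.085 -0.833
outer loop
vertex -3.732 -0.436 0.987
vertex -3.399 -1.128 0.698
vertex -4.086 -1.159 1.146
endloop
endfacet
facet normal -0.290 0.693 0.660
outer loop
vertex -3.309 -0.209 1.651
vertex -4.03 -0.591 1.735
vertex -3.401 -0.792 2.222
endloop
endfacet
facet normal -0.966 -0.134 0.221
outer loop
vertex -4.03 -0.591 1.735
vertex -4.086 -1.159 1.146
vertex -3.881 -1.378 1.909
endloop
endfacet
facet normal -0.417 -0.601 -0.681
outer loop
vertex -4.086 -1.159 1.146
vertex -3.399 -1.128 0.698
vertex -3.491 -1.711 1.269
endloop
endfacet
facet normal 0.598 -0.063 -0.799
outer loop
vertex -3.399 -1.128 0.698
vertex -2.919 -0.542 1.011
vertex -2.77 -1.329 1.185
endloop
endfacet
facet normal 0.677 0.736 0.029
outer loop
vertex -2.919 -0.542 1.011
vertex -3.309 -0.209 1.651
vertex -2.714 -0.761 1.774
endloop
endfacet
facet normal -0.081 -0.417 0.905
outer loop
vertex -3.068 -1.484 1.933
vertex -3.401 -0.792 2.222
vertex -3.881 -1.378 1.909
endloop
endfacet
facet normal -0.130 -0.910 0.394
outer loop
vertex -3.068 -1.484 1.933
vertex -3.881 -1.378 1.909
vertex -3.491 -1.711 1.269
endloop
endfacet
facet normal 0.468 -0.883 0.004
outer loop
vertex -3.068 -1.484 1.933
vertex -3.491 -1.711 1.269
vertex -2.77 -1.329 1.185
endloop
endfacet
facet normal 0.886 -0.373 0.276
outer loop
vertex -3.068 -1.484 1.933
vertex -2.77 -1.329 1.185
vertex -2.714 -0.761 1.774
endloop
endfacet
facet normal 0.547 -0.085 0.833
outer loop
vertex -3.068 -1.484 1.933
vertex -2.714 -0.761 1.774
vertex -3.401 -0.792 2.222
endloop
endfacet
facet normal -0.598 0.063 0.799
outer loop
vertex -3.881 -1.378 1.909
vertex -3.401 -0.792 2.222
vertex -4.03 -0.591 1.735
endloop
endfacet
facet normal -0.677 -0.736 -0.029
outer loop
vertex -3.491 -1.711 1.269
vertex -3.881 -1.378 1.909
vertex -4.086 -1.159 1.146
endloop
endfacet
facet normal 0.290 -0.693 -0.660
outer loop
vertex -2.77 -1.329 1.185
vertex -3.491 -1.711 1.269
vertex -3.399 -1.128 0.698
endloop
endfacet
facet normal 0.966 0.134 -0.221
outer loop
vertex -2.714 -0.761 1.774
vertex -2.77 -1.329 1.185
vertex -2.919 -0.542 1.011
endloop
endfacet
facet normal 0.417 0.601 0.681
outer loop
vertex -3.401 -0.792 2.222
vertex -2.714 -0.761 1.774
vertex -3.309 -0.209 1.651
endloop
endfacet

endsolid


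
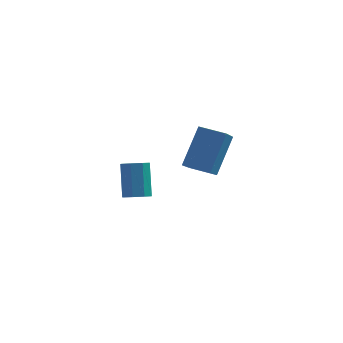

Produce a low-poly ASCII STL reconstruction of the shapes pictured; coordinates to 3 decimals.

solid 
facet normal 0.134 -0.464 -0.876
outer loop
vertex -1.536 -1.837 2.22
vertex -2.088 -1.817 2.125
vertex -1.654 -1.48 2.013
endloop
endfacet
facet normal 0.952 0.305 -0.017
outer loop
vertex -1.536 -1.837 2.22
vertex -1.654 -1.48 2.013
vertex -1.741 -1.123 3.569
endloop
endfacet
facet normal 0.952 0.306 -0.017
outer loop
vertex -1.741 -1.123 3.569
vertex -1.654 -1.48 2.013
vertex -1.859 -0.767 3.362
endloop
endfacet
facet normal -0.132 0.465 0.875
outer loop
vertex -1.741 -1.123 3.569
vertex -1.859 -0.767 3.362
vertex -2.292 -1.103 3.475
endloop
endfacet
facet normal 0.134 -0.463 -0.876
outer loop
vertex -1.654 -1.48 2.013
vertex -2.088 -1.817 2.125
vertex -2.027 -1.321 1.872
endloop
endfacet
facet normal 0.477 0.805 -0.353
outer loop
vertex -1.654 -1.48 2.013
vertex -2.027 -1.321 1.872
vertex -1.859 -0.767 3.362
endloop
endfacet
facet normal 0.479 0.804 -0.353
outer loop
vertex -1.859 -0.767 3.362
vertex -2.027 -1.321 1.872
vertex -2.231 -0.607 3.222
endloop
endfacet
facet normal -0.131 0.463 0.877
outer loop
vertex -1.859 -0.767 3.362
vertex -2.231 -0.607 3.222
vertex -2.292 -1.103 3.475
endloop
endfacet
facet normal 0.132 -0.463 -0.876
outer loop
vertex -2.027 -1.321 1.872
vertex -2.088 -1.817 2.125
vertex -2.435 -1.452 1.88
endloop
endfacet
facet normal -0.276 0.832 -0.482
outer loop
vertex -2.027 -1.321 1.872
vertex -2.435 -1.452 1.88
vertex -2.231 -0.607 3.222
endloop
endfacet
facet normal -0.277 0.831 -0.481
outer loop
vertex -2.231 -0.607 3.222
vertex -2.435 -1.452 1.88
vertex -2.639 -0.739 3.229
endloop
endfacet
facet normal -0.135 0.463 0.876
outer loop
vertex -2.231 -0.607 3.222
vertex -2.639 -0.739 3.229
vertex -2.292 -1.103 3.475
endloop
endfacet
facet normal 0.133 -0.462 -0.877
outer loop
vertex -2.435 -1.452 1.88
vertex -2.088 -1.817 2.125
vertex -2.639 -1.797 2.031
endloop
endfacet
facet normal -0.869 0.371 -0.327
outer loop
vertex -2.435 -1.452 1.88
vertex -2.639 -1.797 2.031
vertex -2.639 -0.739 3.229
endloop
endfacet
facet normal -0.868 0.373 -0.329
outer loop
vertex -2.639 -0.739 3.229
vertex -2.639 -1.797 2.031
vertex -2.844 -1.083 3.38
endloop
endfacet
facet normal -0.134 0.464 0.876
outer loop
vertex -2.639 -0.739 3.229
vertex -2.844 -1.083 3.38
vertex -2.292 -1.103 3.475
endloop
endfacet
facet normal 0.132 -0.465 -0.875
outer loop
vertex -2.639 -1.797 2.031
vertex -2.088 -1.817 2.125
vertex -2.521 -2.153 2.238
endloop
endfacet
facet normal -0.952 -0.306 0.017
outer loop
vertex -2.639 -1.797 2.031
vertex -2.521 -2.153 2.238
vertex -2.844 -1.083 3.38
endloop
endfacet
facet normal -0.952 -0.305 0.017
outer loop
vertex -2.844 -1.083 3.38
vertex -2.521 -2.153 2.238
vertex -2.726 -1.44 3.587
endloop
endfacet
facet normal -0.134 0.464 0.876
outer loop
vertex -2.844 -1.083 3.38
vertex -2.726 -1.44 3.587
vertex -2.292 -1.103 3.475
endloop
endfacet
facet normal 0.131 -0.463 -0.877
outer loop
vertex -2.521 -2.153 2.238
vertex -2.088 -1.817 2.125
vertex -2.149 -2.313 2.378
endloop
endfacet
facet normal -0.479 -0.804 0.352
outer loop
vertex -2.521 -2.153 2.238
vertex -2.149 -2.313 2.378
vertex -2.726 -1.44 3.587
endloop
endfacet
facet normal -0.477 -0.805 0.354
outer loop
vertex -2.726 -1.44 3.587
vertex -2.149 -2.313 2.378
vertex -2.353 -1.599 3.728
endloop
endfacet
facet normal -0.134 0.463 0.876
outer loop
vertex -2.726 -1.44 3.587
vertex -2.353 -1.599 3.728
vertex -2.292 -1.103 3.475
endloop
endfacet
facet normal 0.135 -0.463 -0.876
outer loop
vertex -2.149 -2.313 2.378
vertex -2.088 -1.817 2.125
vertex -1.741 -2.181 2.371
endloop
endfacet
facet normal 0.277 -0.831 0.482
outer loop
vertex -2.149 -2.313 2.378
vertex -1.741 -2.181 2.371
vertex -2.353 -1.599 3.728
endloop
endfacet
facet normal 0.276 -0.832 0.481
outer loop
vertex -2.353 -1.599 3.728
vertex -1.741 -2.181 2.371
vertex -1.945 -1.468 3.72
endloop
endfacet
facet normal -0.132 0.463 0.876
outer loop
vertex -2.353 -1.599 3.728
vertex -1.945 -1.468 3.72
vertex -2.292 -1.103 3.475
endloop
endfacet
facet normal 0.134 -0.464 -0.876
outer loop
vertex -1.741 -2.181 2.371
vertex -2.088 -1.817 2.125
vertex -1.536 -1.837 2.22
endloop
endfacet
facet normal 0.868 -0.373 0.328
outer loop
vertex -1.741 -2.181 2.371
vertex -1.536 -1.837 2.22
vertex -1.945 -1.468 3.72
endloop
endfacet
facet normal 0.869 -0.370 0.328
outer loop
vertex -1.945 -1.468 3.72
vertex -1.536 -1.837 2.22
vertex -1.741 -1.123 3.569
endloop
endfacet
facet normal -0.133 0.462 0.877
outer loop
vertex -1.945 -1.468 3.72
vertex -1.741 -1.123 3.569
vertex -2.292 -1.103 3.475
endloop
endfacet
facet normal -0.970 0.172 0.169
outer loop
vertex -1.042 1.764 1.982
vertex -0.574 2.789 3.622
vertex -0.962 2.989 1.193
endloop
endfacet
facet normal -0.235 -0.515 -0.824
outer loop
vertex 0.154 2.791 0.998
vertex -1.042 1.764 1.982
vertex -0.962 2.989 1.193
endloop
endfacet
facet normal -0.970 0.172 0.169
outer loop
vertex -0.962 2.989 1.193
vertex -0.574 2.789 3.622
vertex -0.494 4.015 2.832
endloop
endfacet
facet normal 0.054 0.839 -0.541
outer loop
vertex -0.494 4.015 2.832
vertex 0.154 2.791 0.998
vertex -0.962 2.989 1.193
endloop
endfacet
facet normal -0.055 -0.840 0.540
outer loop
vertex -1.042 1.764 1.982
vertex 0.542 2.591 3.427
vertex -0.574 2.789 3.622
endloop
endfacet
facet normal -0.235 -0.516 -0.824
outer loop
vertex 0.074 1.565 1.788
vertex -1.042 1.764 1.982
vertex 0.154 2.791 0.998
endloop
endfacet
facet normal -0.056 -0.839 0.541
outer loop
vertex 0.074 1.565 1.788
vertex 0.542 2.591 3.427
vertex -1.042 1.764 1.982
endloop
endfacet
facet normal 0.235 0.516 0.824
outer loop
vertex -0.574 2.789 3.622
vertex 0.542 2.591 3.427
vertex -0.494 4.015 2.832
endloop
endfacet
facet normal 0.056 0.839 -0.541
outer loop
vertex 0.622 3.816 2.638
vertex 0.154 2.791 0.998
vertex -0.494 4.015 2.832
endloop
endfacet
facet normal 0.235 0.515 0.824
outer loop
vertex -0.494 4.015 2.832
vertex 0.542 2.591 3.427
vertex 0.622 3.816 2.638
endloop
endfacet
facet normal 0.970 -0.172 -0.169
outer loop
vertex 0.622 3.816 2.638
vertex 0.074 1.565 1.788
vertex 0.154 2.791 0.998
endloop
endfacet
facet normal 0.970 -0.172 -0.169
outer loop
vertex 0.542 2.591 3.427
vertex 0.074 1.565 1.788
vertex 0.622 3.816 2.638
endloop
endfacet

endsolid


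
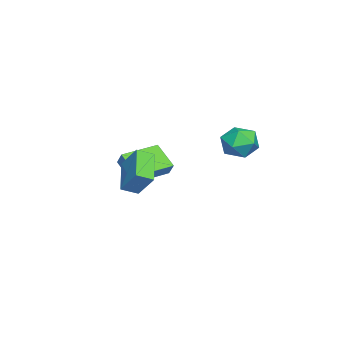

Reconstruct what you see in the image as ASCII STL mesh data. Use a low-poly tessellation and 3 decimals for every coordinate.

solid 
facet normal -0.491 -0.374 -0.787
outer loop
vertex -2.108 -3.8 -1.162
vertex -3.549 -2.374 -0.941
vertex -1.287 -2.819 -2.14
endloop
endfacet
facet normal 0.707 -0.699 -0.108
outer loop
vertex -0.851 -2.486 -1.439
vertex -2.108 -3.8 -1.162
vertex -1.287 -2.819 -2.14
endloop
endfacet
facet normal -0.491 -0.374 -0.787
outer loop
vertex -1.287 -2.819 -2.14
vertex -3.549 -2.374 -0.941
vertex -2.729 -1.393 -1.918
endloop
endfacet
facet normal 0.510 0.610 -0.607
outer loop
vertex -2.729 -1.393 -1.918
vertex -0.851 -2.486 -1.439
vertex -1.287 -2.819 -2.14
endloop
endfacet
facet normal -0.510 -0.610 0.607
outer loop
vertex -2.108 -3.8 -1.162
vertex -3.113 -2.041 -0.24
vertex -3.549 -2.374 -0.941
endloop
endfacet
facet normal 0.707 -0.699 -0.109
outer loop
vertex -1.671 -3.467 -0.462
vertex -2.108 -3.8 -1.162
vertex -0.851 -2.486 -1.439
endloop
endfacet
facet normal -0.509 -0.609 0.608
outer loop
vertex -1.671 -3.467 -0.462
vertex -3.113 -2.041 -0.24
vertex -2.108 -3.8 -1.162
endloop
endfacet
facet normal -0.707 0.699 0.108
outer loop
vertex -3.549 -2.374 -0.941
vertex -3.113 -2.041 -0.24
vertex -2.729 -1.393 -1.918
endloop
endfacet
facet normal 0.510 0.609 -0.608
outer loop
vertex -2.292 -1.06 -1.218
vertex -0.851 -2.486 -1.439
vertex -2.729 -1.393 -1.918
endloop
endfacet
facet normal -0.707 0.699 0.108
outer loop
vertex -2.729 -1.393 -1.918
vertex -3.113 -2.041 -0.24
vertex -2.292 -1.06 -1.218
endloop
endfacet
facet normal 0.491 0.374 0.787
outer loop
vertex -2.292 -1.06 -1.218
vertex -1.671 -3.467 -0.462
vertex -0.851 -2.486 -1.439
endloop
endfacet
facet normal 0.491 0.374 0.787
outer loop
vertex -3.113 -2.041 -0.24
vertex -1.671 -3.467 -0.462
vertex -2.292 -1.06 -1.218
endloop
endfacet
facet normal -0.215 0.130 0.968
outer loop
vertex -2.063 2.905 1.482
vertex -2.234 1.883 1.581
vertex -1.281 2.269 1.741
endloop
endfacet
facet normal 0.256 0.617 0.744
outer loop
vertex -2.063 2.905 1.482
vertex -1.281 2.269 1.741
vertex -1.123 3.033 1.053
endloop
endfacet
facet normal -0.040 0.978 0.204
outer loop
vertex -2.063 2.905 1.482
vertex -1.123 3.033 1.053
vertex -1.979 3.12 0.467
endloop
endfacet
facet normal -0.694 0.714 0.094
outer loop
vertex -2.063 2.905 1.482
vertex -1.979 3.12 0.467
vertex -2.666 2.409 0.793
endloop
endfacet
facet normal -0.802 0.189 0.566
outer loop
vertex -2.063 2.905 1.482
vertex -2.666 2.409 0.793
vertex -2.234 1.883 1.581
endloop
endfacet
facet normal 0.827 0.272 0.492
outer loop
vertex -1.123 3.033 1.053
vertex -1.281 2.269 1.741
vertex -0.714 2.091 0.887
endloop
endfacet
facet normal 0.066 -0.516 0.854
outer loop
vertex -1.281 2.269 1.741
vertex -2.234 1.883 1.581
vertex -1.401 1.38 1.213
endloop
endfacet
facet normal -0.884 -0.420 0.204
outer loop
vertex -2.234 1.883 1.581
vertex -2.666 2.409 0.793
vertex -2.257 1.467 0.627
endloop
endfacet
facet normal -0.709 0.428 -0.560
outer loop
vertex -2.666 2.409 0.793
vertex -1.979 3.12 0.467
vertex -2.099 2.231 -0.061
endloop
endfacet
facet normal 0.348 0.856 -0.382
outer loop
vertex -1.979 3.12 0.467
vertex -1.123 3.033 1.053
vertex -1.146 2.617 0.099
endloop
endfacet
facet normal 0.694 -0.714 -0.094
outer loop
vertex -1.317 1.595 0.198
vertex -0.714 2.091 0.887
vertex -1.401 1.38 1.213
endloop
endfacet
facet normal 0.040 -0.978 -0.204
outer loop
vertex -1.317 1.595 0.198
vertex -1.401 1.38 1.213
vertex -2.257 1.467 0.627
endloop
endfacet
facet normal -0.256 -0.617 -0.744
outer loop
vertex -1.317 1.595 0.198
vertex -2.257 1.467 0.627
vertex -2.099 2.231 -0.061
endloop
endfacet
facet normal 0.215 -0.130 -0.968
outer loop
vertex -1.317 1.595 0.198
vertex -2.099 2.231 -0.061
vertex -1.146 2.617 0.099
endloop
endfacet
facet normal 0.802 -0.189 -0.566
outer loop
vertex -1.317 1.595 0.198
vertex -1.146 2.617 0.099
vertex -0.714 2.091 0.887
endloop
endfacet
facet normal 0.709 -0.428 0.560
outer loop
vertex -1.401 1.38 1.213
vertex -0.714 2.091 0.887
vertex -1.281 2.269 1.741
endloop
endfacet
facet normal -0.348 -0.856 0.382
outer loop
vertex -2.257 1.467 0.627
vertex -1.401 1.38 1.213
vertex -2.234 1.883 1.581
endloop
endfacet
facet normal -0.827 -0.272 -0.492
outer loop
vertex -2.099 2.231 -0.061
vertex -2.257 1.467 0.627
vertex -2.666 2.409 0.793
endloop
endfacet
facet normal -0.066 0.516 -0.854
outer loop
vertex -1.146 2.617 0.099
vertex -2.099 2.231 -0.061
vertex -1.979 3.12 0.467
endloop
endfacet
facet normal 0.884 0.420 -0.204
outer loop
vertex -0.714 2.091 0.887
vertex -1.146 2.617 0.099
vertex -1.123 3.033 1.053
endloop
endfacet
facet normal -0.334 -0.558 -0.759
outer loop
vertex 3.687 -2.105 -0.415
vertex 2.138 -2.464 0.531
vertex 3.298 -1.38 -0.777
endloop
endfacet
facet normal 0.837 0.194 -0.511
outer loop
vertex 3.802 -0.536 0.369
vertex 3.687 -2.105 -0.415
vertex 3.298 -1.38 -0.777
endloop
endfacet
facet normal -0.334 -0.559 -0.759
outer loop
vertex 3.298 -1.38 -0.777
vertex 2.138 -2.464 0.531
vertex 1.749 -1.738 0.168
endloop
endfacet
facet normal -0.433 0.806 -0.404
outer loop
vertex 1.749 -1.738 0.168
vertex 3.802 -0.536 0.369
vertex 3.298 -1.38 -0.777
endloop
endfacet
facet normal 0.433 -0.806 0.403
outer loop
vertex 3.687 -2.105 -0.415
vertex 2.642 -1.62 1.677
vertex 2.138 -2.464 0.531
endloop
endfacet
facet normal 0.838 0.194 -0.510
outer loop
vertex 4.191 -1.262 0.732
vertex 3.687 -2.105 -0.415
vertex 3.802 -0.536 0.369
endloop
endfacet
facet normal 0.432 -0.807 0.403
outer loop
vertex 4.191 -1.262 0.732
vertex 2.642 -1.62 1.677
vertex 3.687 -2.105 -0.415
endloop
endfacet
facet normal -0.838 -0.193 0.511
outer loop
vertex 2.138 -2.464 0.531
vertex 2.642 -1.62 1.677
vertex 1.749 -1.738 0.168
endloop
endfacet
facet normal -0.433 0.807 -0.403
outer loop
vertex 2.253 -0.895 1.315
vertex 3.802 -0.536 0.369
vertex 1.749 -1.738 0.168
endloop
endfacet
facet normal -0.837 -0.194 0.511
outer loop
vertex 1.749 -1.738 0.168
vertex 2.642 -1.62 1.677
vertex 2.253 -0.895 1.315
endloop
endfacet
facet normal 0.334 0.559 0.759
outer loop
vertex 2.253 -0.895 1.315
vertex 4.191 -1.262 0.732
vertex 3.802 -0.536 0.369
endloop
endfacet
facet normal 0.334 0.558 0.759
outer loop
vertex 2.642 -1.62 1.677
vertex 4.191 -1.262 0.732
vertex 2.253 -0.895 1.315
endloop
endfacet

endsolid


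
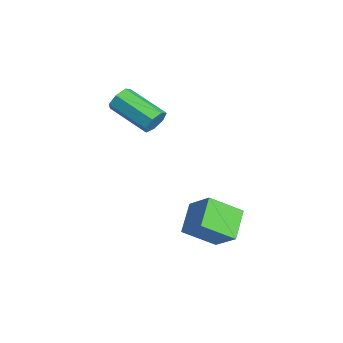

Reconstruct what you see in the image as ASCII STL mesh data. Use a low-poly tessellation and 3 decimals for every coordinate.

solid 
facet normal 0.701 0.601 -0.385
outer loop
vertex 0.572 -0.015 2.08
vertex 0.162 0.198 1.666
vertex 0.287 0.415 2.233
endloop
endfacet
facet normal 0.478 0.005 0.878
outer loop
vertex 0.572 -0.015 2.08
vertex 0.287 0.415 2.233
vertex -0.752 -1.151 2.807
endloop
endfacet
facet normal 0.480 0.003 0.877
outer loop
vertex -0.752 -1.151 2.807
vertex 0.287 0.415 2.233
vertex -1.036 -0.721 2.961
endloop
endfacet
facet normal -0.700 -0.601 0.386
outer loop
vertex -0.752 -1.151 2.807
vertex -1.036 -0.721 2.961
vertex -1.162 -0.938 2.394
endloop
endfacet
facet normal 0.701 0.601 -0.385
outer loop
vertex 0.287 0.415 2.233
vertex 0.162 0.198 1.666
vertex -0.092 0.682 1.96
endloop
endfacet
facet normal -0.114 0.627 0.771
outer loop
vertex 0.287 0.415 2.233
vertex -0.092 0.682 1.96
vertex -1.036 -0.721 2.961
endloop
endfacet
facet normal -0.116 0.627 0.770
outer loop
vertex -1.036 -0.721 2.961
vertex -0.092 0.682 1.96
vertex -1.415 -0.455 2.687
endloop
endfacet
facet normal -0.700 -0.601 0.386
outer loop
vertex -1.036 -0.721 2.961
vertex -1.415 -0.455 2.687
vertex -1.162 -0.938 2.394
endloop
endfacet
facet normal 0.700 0.601 -0.385
outer loop
vertex -0.092 0.682 1.96
vertex 0.162 0.198 1.666
vertex -0.28 0.584 1.465
endloop
endfacet
facet normal -0.623 0.778 0.083
outer loop
vertex -0.092 0.682 1.96
vertex -0.28 0.584 1.465
vertex -1.415 -0.455 2.687
endloop
endfacet
facet normal -0.622 0.779 0.085
outer loop
vertex -1.415 -0.455 2.687
vertex -0.28 0.584 1.465
vertex -1.604 -0.552 2.193
endloop
endfacet
facet normal -0.700 -0.601 0.386
outer loop
vertex -1.415 -0.455 2.687
vertex -1.604 -0.552 2.193
vertex -1.162 -0.938 2.394
endloop
endfacet
facet normal 0.700 0.602 -0.384
outer loop
vertex -0.28 0.584 1.465
vertex 0.162 0.198 1.666
vertex -0.135 0.196 1.122
endloop
endfacet
facet normal -0.661 0.343 -0.667
outer loop
vertex -0.28 0.584 1.465
vertex -0.135 0.196 1.122
vertex -1.604 -0.552 2.193
endloop
endfacet
facet normal -0.661 0.343 -0.667
outer loop
vertex -1.604 -0.552 2.193
vertex -0.135 0.196 1.122
vertex -1.459 -0.94 1.85
endloop
endfacet
facet normal -0.700 -0.602 0.384
outer loop
vertex -1.604 -0.552 2.193
vertex -1.459 -0.94 1.85
vertex -1.162 -0.938 2.394
endloop
endfacet
facet normal 0.701 0.600 -0.385
outer loop
vertex -0.135 0.196 1.122
vertex 0.162 0.198 1.666
vertex 0.233 -0.191 1.189
endloop
endfacet
facet normal -0.202 -0.351 -0.914
outer loop
vertex -0.135 0.196 1.122
vertex 0.233 -0.191 1.189
vertex -1.459 -0.94 1.85
endloop
endfacet
facet normal -0.203 -0.349 -0.915
outer loop
vertex -1.459 -0.94 1.85
vertex 0.233 -0.191 1.189
vertex -1.091 -1.327 1.916
endloop
endfacet
facet normal -0.701 -0.601 0.385
outer loop
vertex -1.459 -0.94 1.85
vertex -1.091 -1.327 1.916
vertex -1.162 -0.938 2.394
endloop
endfacet
facet normal 0.700 0.601 -0.386
outer loop
vertex 0.233 -0.191 1.189
vertex 0.162 0.198 1.666
vertex 0.548 -0.284 1.615
endloop
endfacet
facet normal 0.410 -0.780 -0.473
outer loop
vertex 0.233 -0.191 1.189
vertex 0.548 -0.284 1.615
vertex -1.091 -1.327 1.916
endloop
endfacet
facet normal 0.409 -0.780 -0.474
outer loop
vertex -1.091 -1.327 1.916
vertex 0.548 -0.284 1.615
vertex -0.776 -1.421 2.342
endloop
endfacet
facet normal -0.700 -0.601 0.385
outer loop
vertex -1.091 -1.327 1.916
vertex -0.776 -1.421 2.342
vertex -1.162 -0.938 2.394
endloop
endfacet
facet normal 0.700 0.602 -0.384
outer loop
vertex 0.548 -0.284 1.615
vertex 0.162 0.198 1.666
vertex 0.572 -0.015 2.08
endloop
endfacet
facet normal 0.712 -0.623 0.323
outer loop
vertex 0.548 -0.284 1.615
vertex 0.572 -0.015 2.08
vertex -0.776 -1.421 2.342
endloop
endfacet
facet normal 0.712 -0.622 0.325
outer loop
vertex -0.776 -1.421 2.342
vertex 0.572 -0.015 2.08
vertex -0.752 -1.151 2.807
endloop
endfacet
facet normal -0.700 -0.601 0.385
outer loop
vertex -0.776 -1.421 2.342
vertex -0.752 -1.151 2.807
vertex -1.162 -0.938 2.394
endloop
endfacet
facet normal -0.659 -0.396 -0.639
outer loop
vertex 2.708 0.925 -1.411
vertex 2.782 2.231 -2.297
vertex 3.774 0.358 -2.159
endloop
endfacet
facet normal -0.046 -0.827 0.561
outer loop
vertex 4.658 0.889 -1.303
vertex 2.708 0.925 -1.411
vertex 3.774 0.358 -2.159
endloop
endfacet
facet normal -0.659 -0.396 -0.639
outer loop
vertex 3.774 0.358 -2.159
vertex 2.782 2.231 -2.297
vertex 3.848 1.664 -3.045
endloop
endfacet
facet normal 0.750 -0.400 -0.527
outer loop
vertex 3.848 1.664 -3.045
vertex 4.658 0.889 -1.303
vertex 3.774 0.358 -2.159
endloop
endfacet
facet normal -0.750 0.400 0.527
outer loop
vertex 2.708 0.925 -1.411
vertex 3.666 2.762 -1.441
vertex 2.782 2.231 -2.297
endloop
endfacet
facet normal -0.046 -0.827 0.561
outer loop
vertex 3.592 1.456 -0.555
vertex 2.708 0.925 -1.411
vertex 4.658 0.889 -1.303
endloop
endfacet
facet normal -0.750 0.400 0.527
outer loop
vertex 3.592 1.456 -0.555
vertex 3.666 2.762 -1.441
vertex 2.708 0.925 -1.411
endloop
endfacet
facet normal 0.046 0.827 -0.561
outer loop
vertex 2.782 2.231 -2.297
vertex 3.666 2.762 -1.441
vertex 3.848 1.664 -3.045
endloop
endfacet
facet normal 0.750 -0.400 -0.527
outer loop
vertex 4.732 2.195 -2.189
vertex 4.658 0.889 -1.303
vertex 3.848 1.664 -3.045
endloop
endfacet
facet normal 0.046 0.827 -0.561
outer loop
vertex 3.848 1.664 -3.045
vertex 3.666 2.762 -1.441
vertex 4.732 2.195 -2.189
endloop
endfacet
facet normal 0.659 0.396 0.639
outer loop
vertex 4.732 2.195 -2.189
vertex 3.592 1.456 -0.555
vertex 4.658 0.889 -1.303
endloop
endfacet
facet normal 0.659 0.396 0.639
outer loop
vertex 3.666 2.762 -1.441
vertex 3.592 1.456 -0.555
vertex 4.732 2.195 -2.189
endloop
endfacet

endsolid
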